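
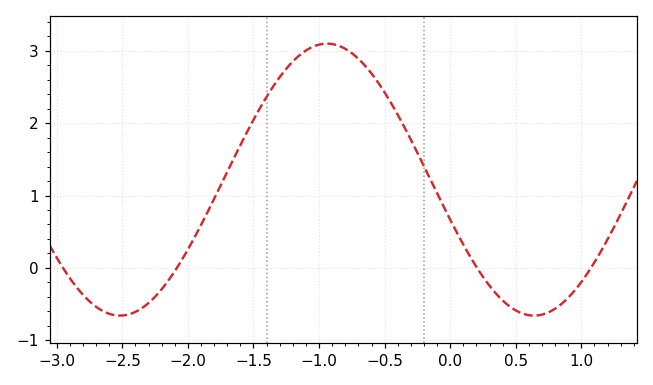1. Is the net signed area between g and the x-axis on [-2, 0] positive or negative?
positive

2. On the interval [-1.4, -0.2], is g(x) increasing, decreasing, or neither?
neither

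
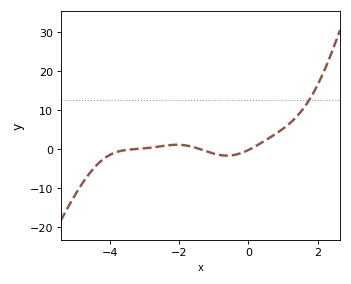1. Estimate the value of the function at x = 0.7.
3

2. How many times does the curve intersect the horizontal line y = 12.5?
1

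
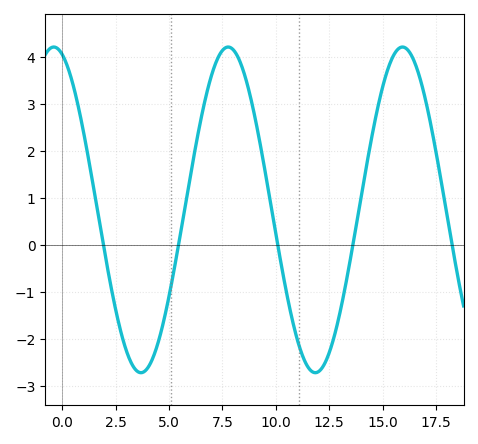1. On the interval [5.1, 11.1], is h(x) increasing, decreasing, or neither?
neither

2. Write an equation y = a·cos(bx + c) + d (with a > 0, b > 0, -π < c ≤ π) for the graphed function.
y = 3.46cos(0.77x + 0.3) + 0.75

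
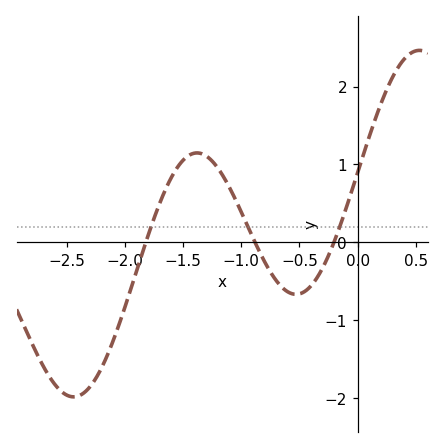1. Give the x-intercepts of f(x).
-1.8, -0.9, -0.2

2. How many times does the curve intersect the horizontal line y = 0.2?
3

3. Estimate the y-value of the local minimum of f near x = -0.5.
-0.7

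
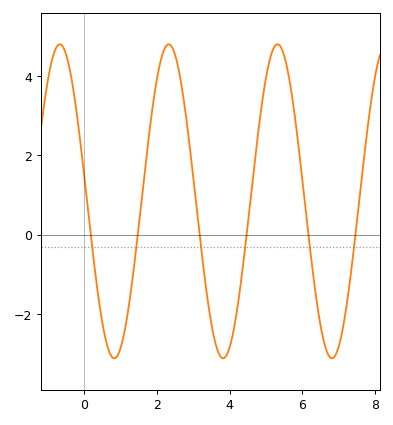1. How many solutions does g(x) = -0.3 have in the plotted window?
6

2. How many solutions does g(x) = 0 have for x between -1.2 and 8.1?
6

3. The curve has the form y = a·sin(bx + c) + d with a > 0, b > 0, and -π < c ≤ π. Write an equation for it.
y = 3.96sin(2.1x + 3) + 0.84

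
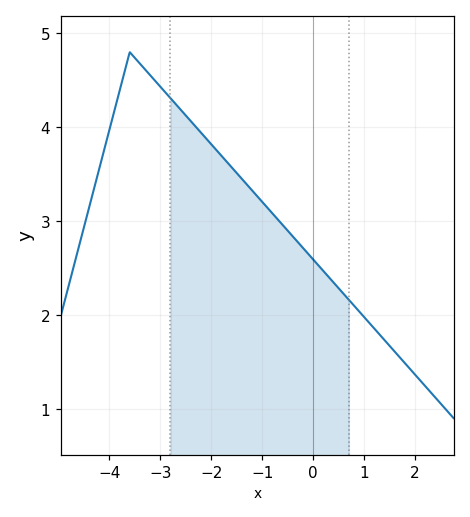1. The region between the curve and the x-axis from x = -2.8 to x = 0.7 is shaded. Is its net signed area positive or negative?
positive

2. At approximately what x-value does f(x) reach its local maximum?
-3.6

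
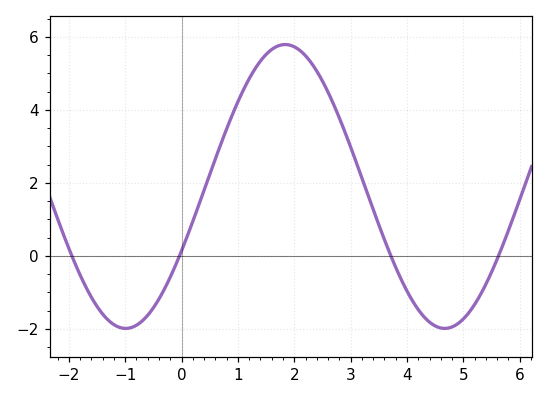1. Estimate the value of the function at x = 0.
0.136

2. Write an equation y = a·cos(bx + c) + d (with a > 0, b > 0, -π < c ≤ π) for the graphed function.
y = 3.89cos(1.11x - 2.04) + 1.9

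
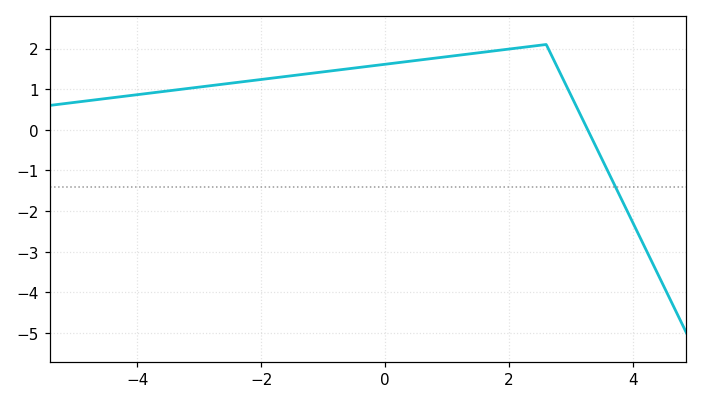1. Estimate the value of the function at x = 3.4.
-0.4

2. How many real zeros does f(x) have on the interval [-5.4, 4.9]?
1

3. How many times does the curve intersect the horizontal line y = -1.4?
1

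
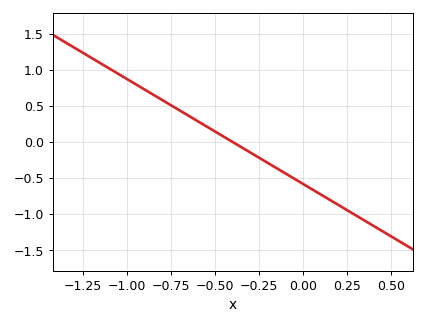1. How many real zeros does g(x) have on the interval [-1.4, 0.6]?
1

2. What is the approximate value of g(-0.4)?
0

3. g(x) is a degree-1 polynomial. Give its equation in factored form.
y = -1.45(x + 0.4)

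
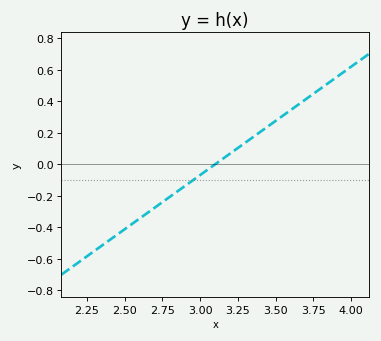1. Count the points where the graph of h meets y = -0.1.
1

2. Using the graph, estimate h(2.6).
-0.34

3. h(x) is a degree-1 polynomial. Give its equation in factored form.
y = 0.69(x - 3.1)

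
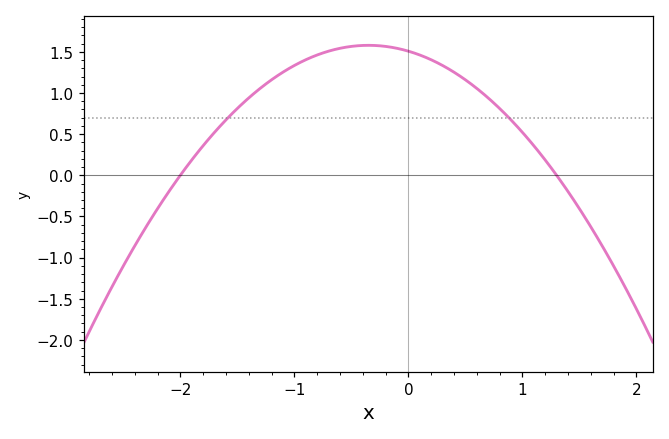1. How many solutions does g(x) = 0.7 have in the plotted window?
2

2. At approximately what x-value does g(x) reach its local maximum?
-0.35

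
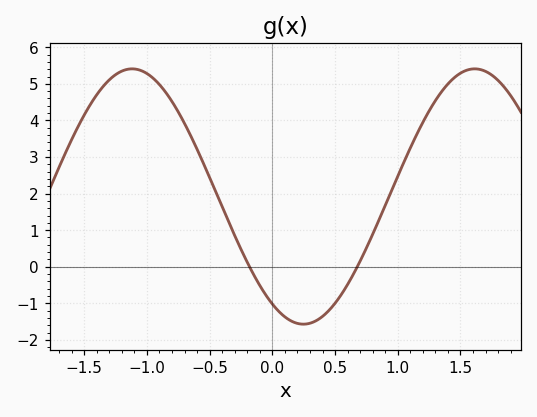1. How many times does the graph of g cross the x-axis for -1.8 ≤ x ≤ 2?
2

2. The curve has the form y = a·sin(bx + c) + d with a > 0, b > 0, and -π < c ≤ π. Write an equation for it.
y = 3.49sin(2.3x - 2.1) + 1.92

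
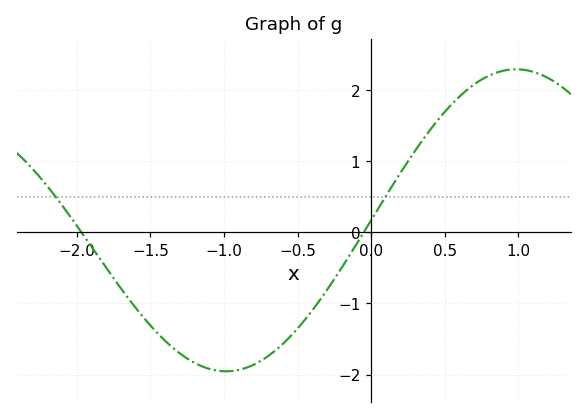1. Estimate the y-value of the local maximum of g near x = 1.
2.29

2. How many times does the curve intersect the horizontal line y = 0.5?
2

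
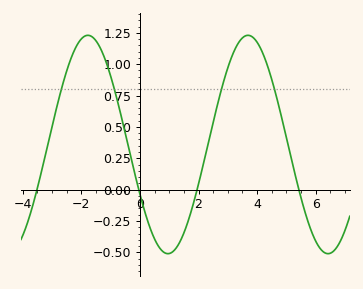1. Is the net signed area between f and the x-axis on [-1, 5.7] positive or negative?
positive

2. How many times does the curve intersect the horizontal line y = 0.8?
4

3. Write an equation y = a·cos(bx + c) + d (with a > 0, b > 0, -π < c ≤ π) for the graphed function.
y = 0.87cos(1.1x + 2) + 0.36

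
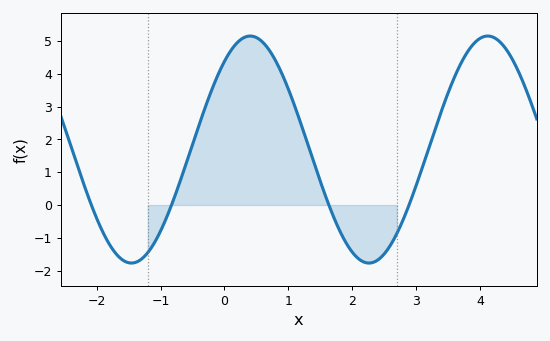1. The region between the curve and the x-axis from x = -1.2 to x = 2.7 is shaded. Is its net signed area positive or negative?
positive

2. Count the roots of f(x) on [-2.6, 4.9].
4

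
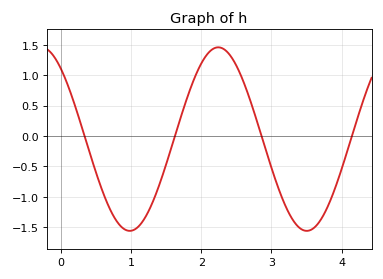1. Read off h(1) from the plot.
-1.56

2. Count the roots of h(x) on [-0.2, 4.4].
4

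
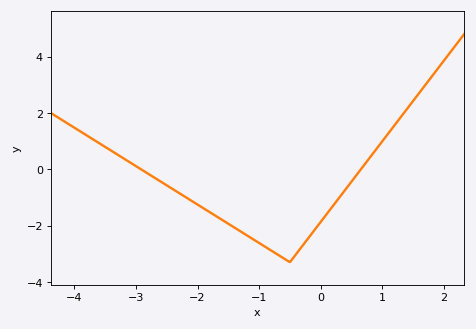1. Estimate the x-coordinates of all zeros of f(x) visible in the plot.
-2.92, 0.652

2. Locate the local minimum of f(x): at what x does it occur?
-0.5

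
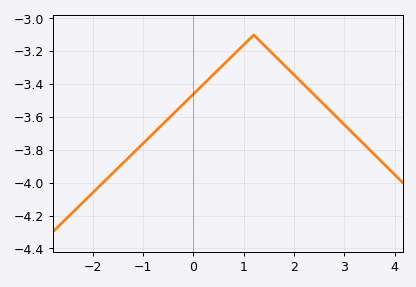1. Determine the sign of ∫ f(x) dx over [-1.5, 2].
negative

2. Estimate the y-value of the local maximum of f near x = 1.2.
-3.1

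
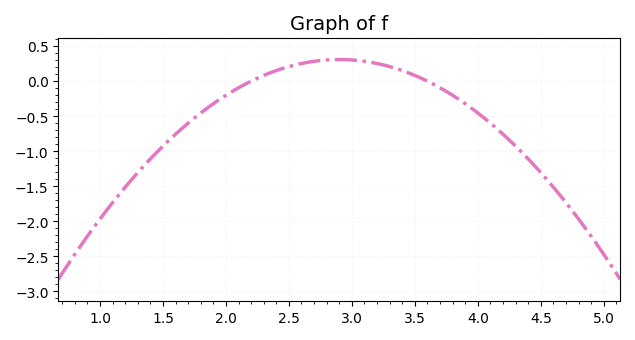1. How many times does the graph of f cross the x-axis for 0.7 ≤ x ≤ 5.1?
2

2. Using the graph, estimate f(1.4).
-1.11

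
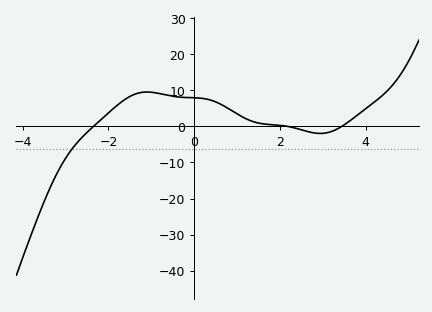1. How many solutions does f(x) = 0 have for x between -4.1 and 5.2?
3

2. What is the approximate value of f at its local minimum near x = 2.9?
-1.98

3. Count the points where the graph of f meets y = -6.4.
1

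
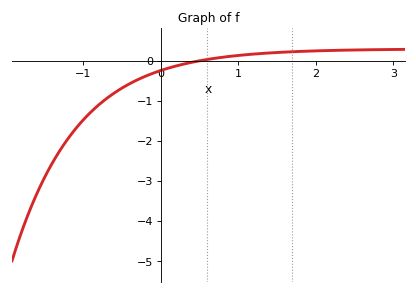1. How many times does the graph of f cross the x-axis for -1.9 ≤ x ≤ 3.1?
1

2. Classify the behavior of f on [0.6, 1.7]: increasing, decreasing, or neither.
increasing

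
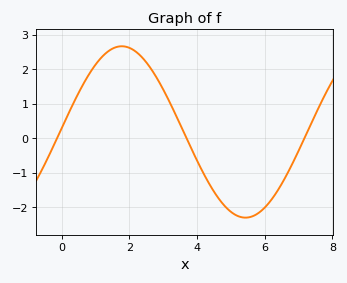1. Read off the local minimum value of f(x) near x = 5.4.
-2.31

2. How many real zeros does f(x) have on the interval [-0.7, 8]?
3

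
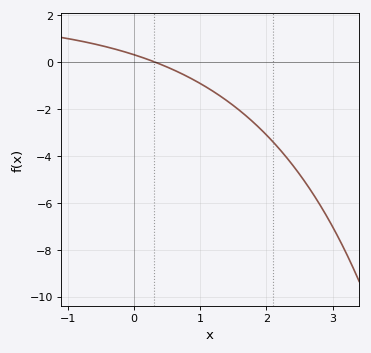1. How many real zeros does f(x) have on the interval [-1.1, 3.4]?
1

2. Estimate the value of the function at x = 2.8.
-6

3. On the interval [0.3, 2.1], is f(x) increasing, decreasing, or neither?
decreasing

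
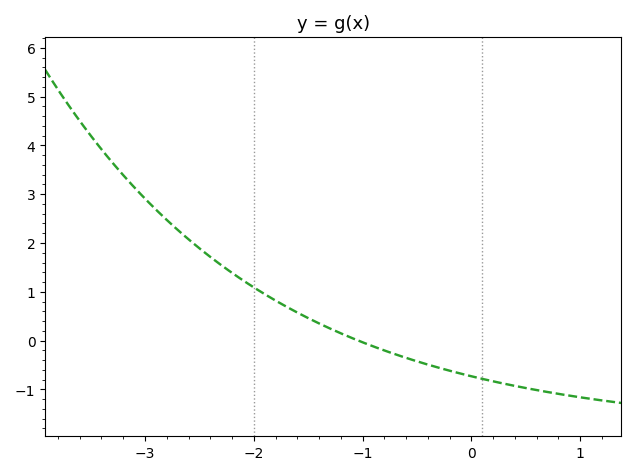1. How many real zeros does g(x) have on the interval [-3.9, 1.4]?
1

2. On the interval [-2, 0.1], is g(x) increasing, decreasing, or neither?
decreasing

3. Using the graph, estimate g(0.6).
-1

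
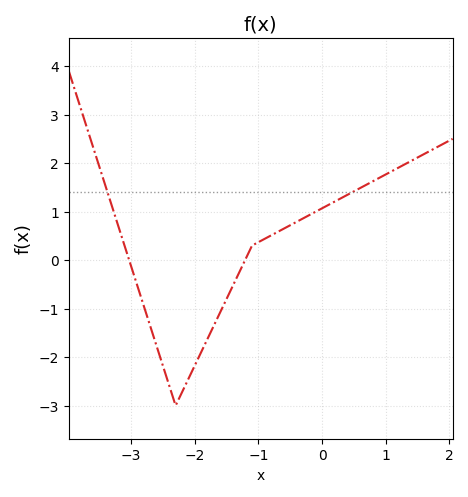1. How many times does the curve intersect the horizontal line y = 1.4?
2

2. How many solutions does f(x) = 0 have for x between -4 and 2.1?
2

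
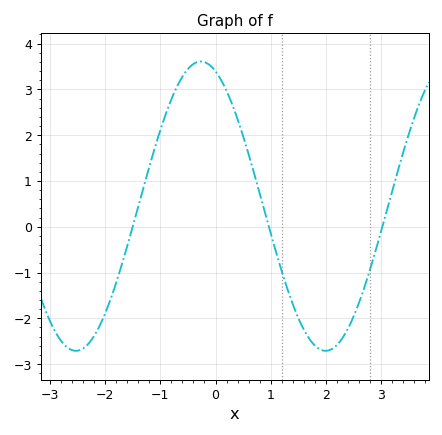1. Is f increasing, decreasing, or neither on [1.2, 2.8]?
neither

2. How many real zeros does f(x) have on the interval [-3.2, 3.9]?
3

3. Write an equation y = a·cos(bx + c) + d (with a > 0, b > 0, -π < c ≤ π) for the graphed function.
y = 3.16cos(1.39x + 0.372) + 0.45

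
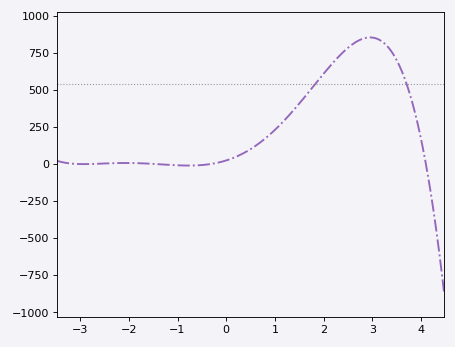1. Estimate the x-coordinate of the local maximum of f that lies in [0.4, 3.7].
2.95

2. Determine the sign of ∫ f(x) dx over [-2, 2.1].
positive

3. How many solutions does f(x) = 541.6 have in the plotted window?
2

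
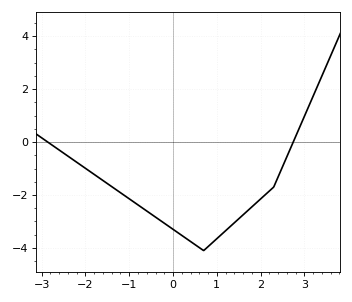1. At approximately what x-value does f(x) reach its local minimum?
0.7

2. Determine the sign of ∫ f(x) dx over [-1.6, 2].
negative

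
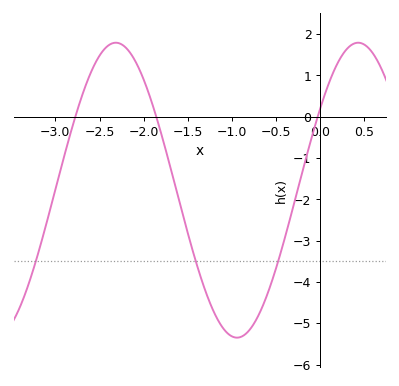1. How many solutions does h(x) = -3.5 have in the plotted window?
3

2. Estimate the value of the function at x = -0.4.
-2.92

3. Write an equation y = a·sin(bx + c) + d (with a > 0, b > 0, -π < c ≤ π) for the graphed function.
y = 3.57sin(2.29x + 0.59) - 1.78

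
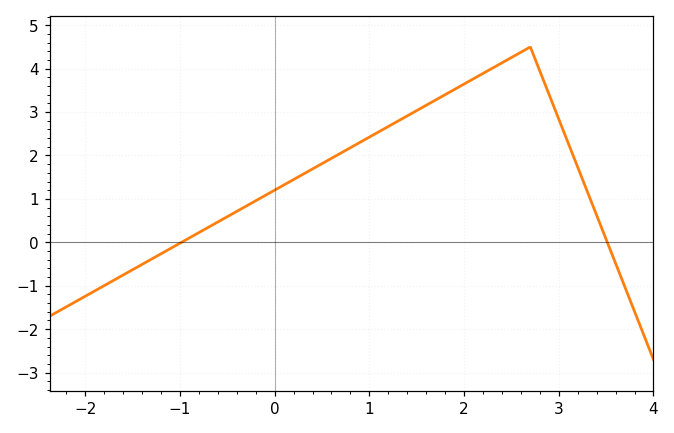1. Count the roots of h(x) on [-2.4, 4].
2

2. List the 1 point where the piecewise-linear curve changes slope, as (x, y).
(2.7, 4.5)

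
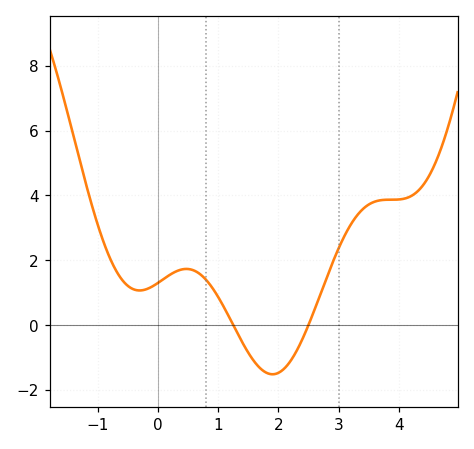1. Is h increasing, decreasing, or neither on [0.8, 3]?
neither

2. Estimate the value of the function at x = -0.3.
1.07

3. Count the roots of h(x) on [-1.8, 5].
2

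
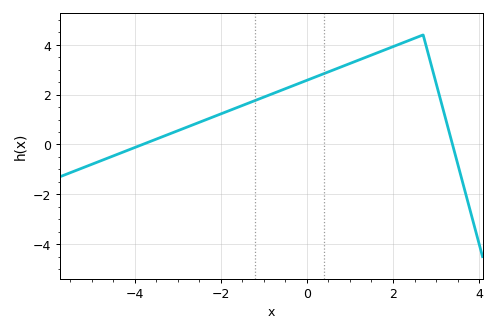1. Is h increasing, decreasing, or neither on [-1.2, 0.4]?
increasing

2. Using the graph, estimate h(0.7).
3.05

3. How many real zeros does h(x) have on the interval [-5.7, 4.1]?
2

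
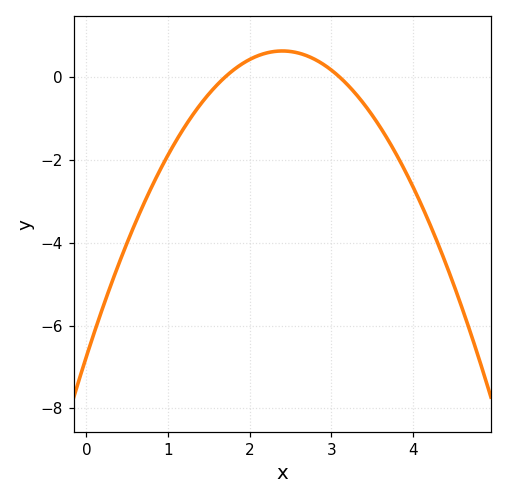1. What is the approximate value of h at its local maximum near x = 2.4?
0.6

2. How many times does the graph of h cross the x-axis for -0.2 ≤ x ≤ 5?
2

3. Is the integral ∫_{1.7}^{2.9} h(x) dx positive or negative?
positive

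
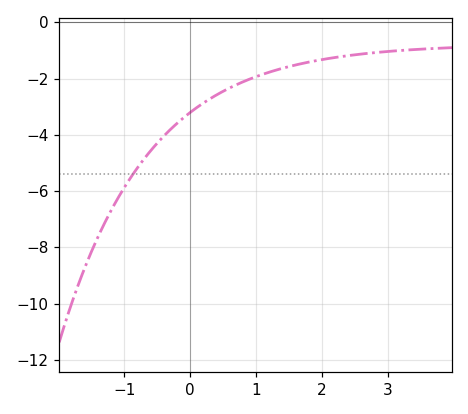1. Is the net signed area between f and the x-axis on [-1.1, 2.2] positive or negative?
negative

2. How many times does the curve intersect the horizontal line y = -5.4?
1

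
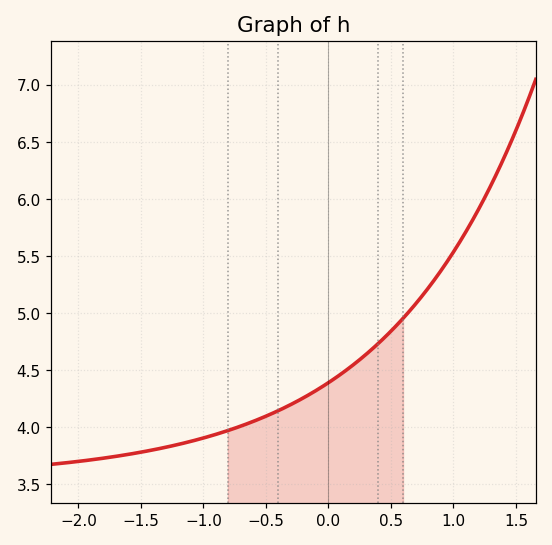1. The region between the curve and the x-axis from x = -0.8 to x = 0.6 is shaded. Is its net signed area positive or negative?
positive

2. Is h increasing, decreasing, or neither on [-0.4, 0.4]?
increasing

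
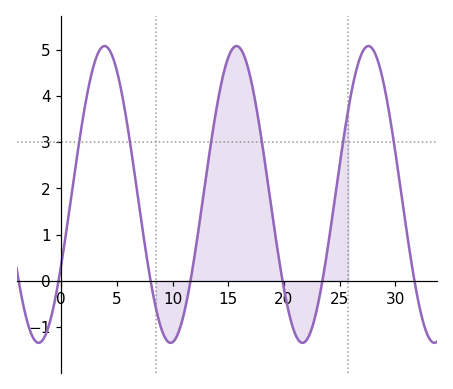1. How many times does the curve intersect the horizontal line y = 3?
6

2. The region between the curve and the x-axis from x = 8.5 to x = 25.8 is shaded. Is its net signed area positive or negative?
positive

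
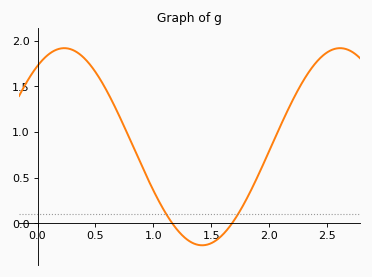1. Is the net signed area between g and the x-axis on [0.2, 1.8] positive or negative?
positive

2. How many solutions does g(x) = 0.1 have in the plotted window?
2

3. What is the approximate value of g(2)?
0.795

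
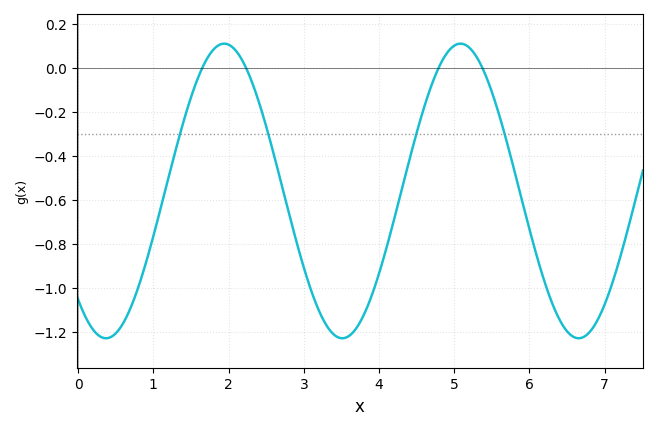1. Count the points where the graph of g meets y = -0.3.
4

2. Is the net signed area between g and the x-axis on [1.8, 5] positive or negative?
negative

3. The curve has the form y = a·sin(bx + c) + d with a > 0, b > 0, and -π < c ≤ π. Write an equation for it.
y = 0.67sin(2x - 2.3) - 0.56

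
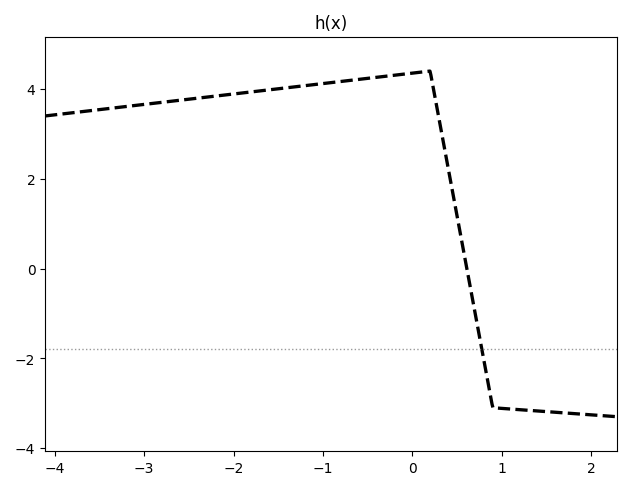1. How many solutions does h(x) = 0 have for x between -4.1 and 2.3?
1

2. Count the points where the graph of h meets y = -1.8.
1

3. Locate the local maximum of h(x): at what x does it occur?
0.199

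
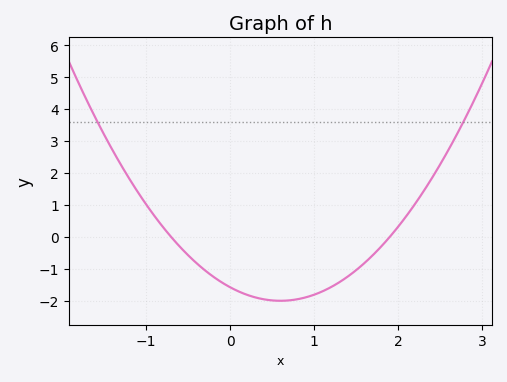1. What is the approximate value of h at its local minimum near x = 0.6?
-2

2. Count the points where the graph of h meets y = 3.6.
2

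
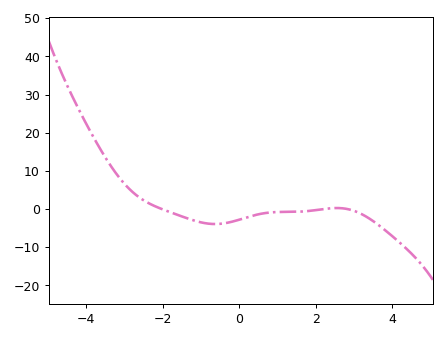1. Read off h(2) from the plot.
-0.258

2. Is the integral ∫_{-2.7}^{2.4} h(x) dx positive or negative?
negative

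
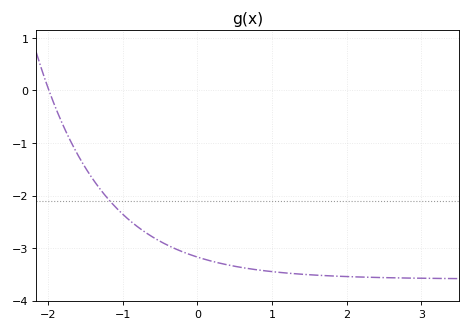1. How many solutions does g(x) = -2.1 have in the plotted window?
1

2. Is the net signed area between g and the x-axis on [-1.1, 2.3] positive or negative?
negative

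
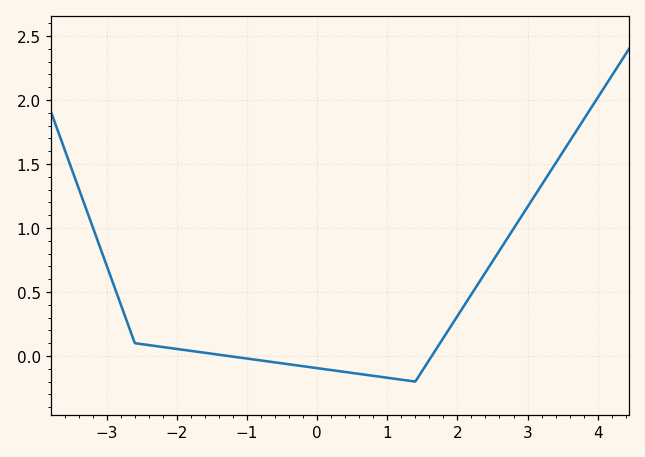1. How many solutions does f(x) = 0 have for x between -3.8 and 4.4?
2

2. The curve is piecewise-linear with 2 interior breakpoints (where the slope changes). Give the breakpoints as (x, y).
(-2.6, 0.1); (1.4, -0.2)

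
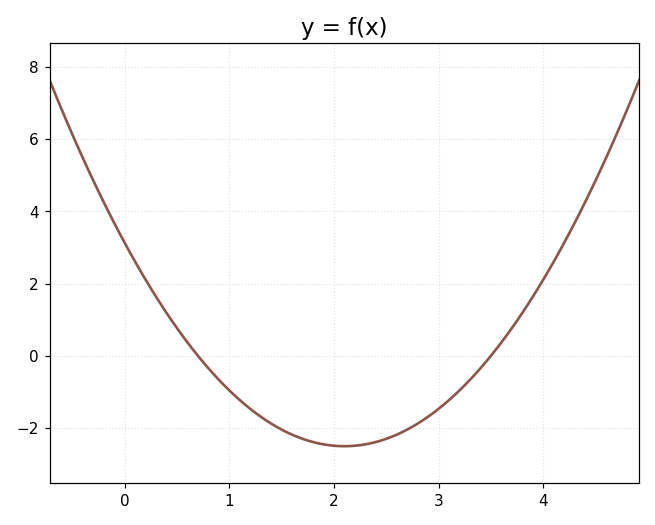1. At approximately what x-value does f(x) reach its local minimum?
2.1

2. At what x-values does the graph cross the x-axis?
0.7, 3.5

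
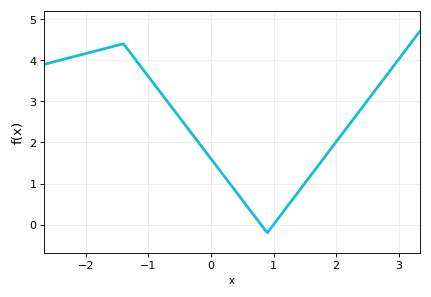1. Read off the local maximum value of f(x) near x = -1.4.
4.4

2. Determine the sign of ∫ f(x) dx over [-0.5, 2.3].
positive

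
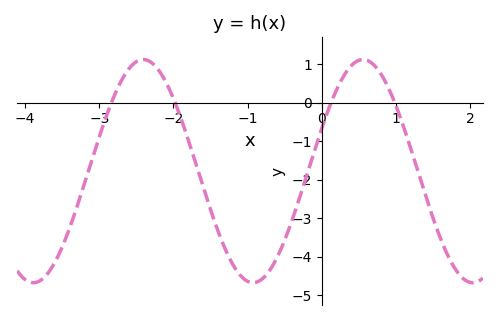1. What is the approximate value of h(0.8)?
0.742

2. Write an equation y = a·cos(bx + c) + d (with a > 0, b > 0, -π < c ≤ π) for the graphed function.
y = 2.9cos(2.12x - 1.18) - 1.78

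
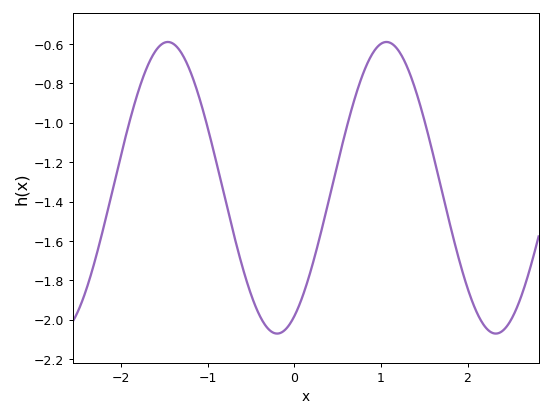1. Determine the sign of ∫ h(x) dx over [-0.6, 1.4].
negative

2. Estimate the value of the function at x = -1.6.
-0.635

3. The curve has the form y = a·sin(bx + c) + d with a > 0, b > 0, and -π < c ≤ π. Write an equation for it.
y = 0.74sin(2.49x - 1.08) - 1.33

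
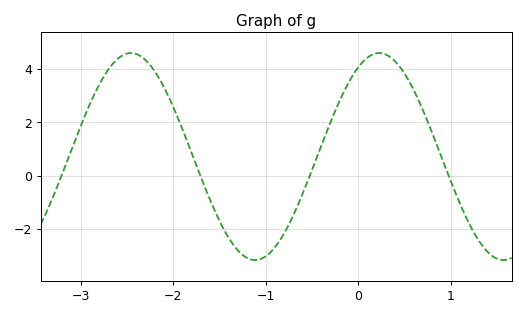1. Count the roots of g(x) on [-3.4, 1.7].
4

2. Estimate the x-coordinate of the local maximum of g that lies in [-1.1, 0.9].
0.227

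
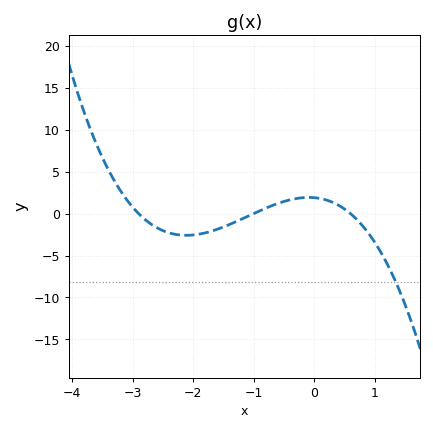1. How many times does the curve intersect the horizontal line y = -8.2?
1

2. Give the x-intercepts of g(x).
-2.9, -1, 0.6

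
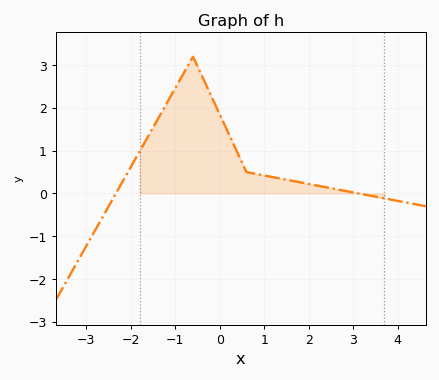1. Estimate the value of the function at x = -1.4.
1.7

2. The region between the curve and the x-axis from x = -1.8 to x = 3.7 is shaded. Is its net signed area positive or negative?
positive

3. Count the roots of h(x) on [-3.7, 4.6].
2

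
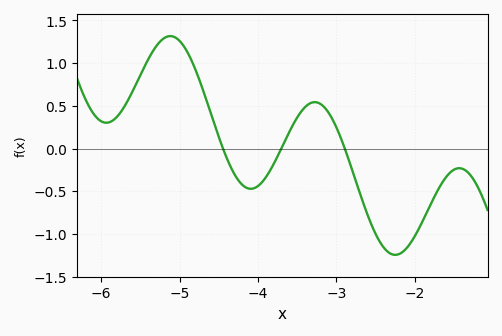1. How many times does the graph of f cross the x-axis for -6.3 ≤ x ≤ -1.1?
3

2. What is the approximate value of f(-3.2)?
0.5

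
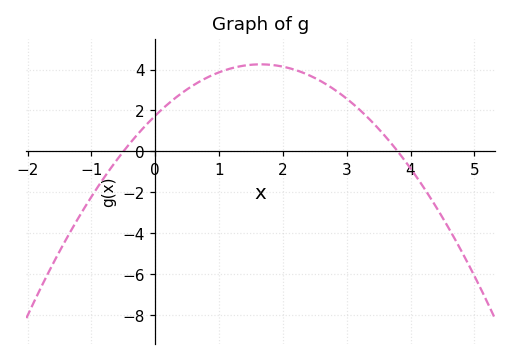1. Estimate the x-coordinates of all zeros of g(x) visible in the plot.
-0.5, 3.8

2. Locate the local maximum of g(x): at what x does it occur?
1.6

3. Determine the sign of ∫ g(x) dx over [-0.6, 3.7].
positive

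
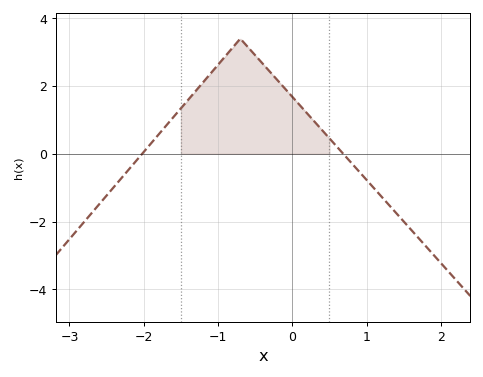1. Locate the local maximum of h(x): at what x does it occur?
-0.7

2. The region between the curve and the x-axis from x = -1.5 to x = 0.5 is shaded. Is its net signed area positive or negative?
positive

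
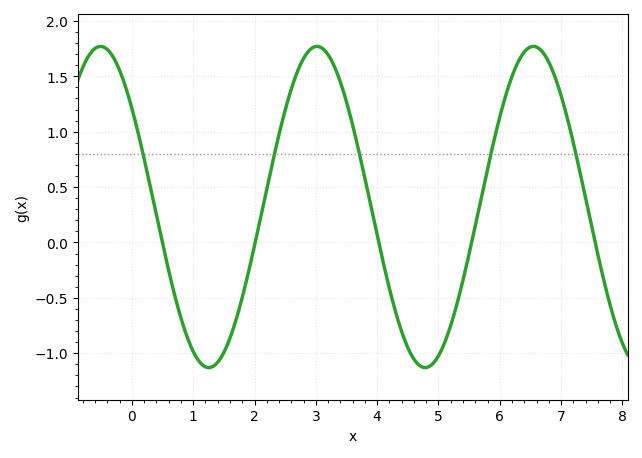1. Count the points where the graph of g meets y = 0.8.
5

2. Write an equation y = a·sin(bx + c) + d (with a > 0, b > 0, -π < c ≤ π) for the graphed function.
y = 1.45sin(1.8x + 2.5) + 0.32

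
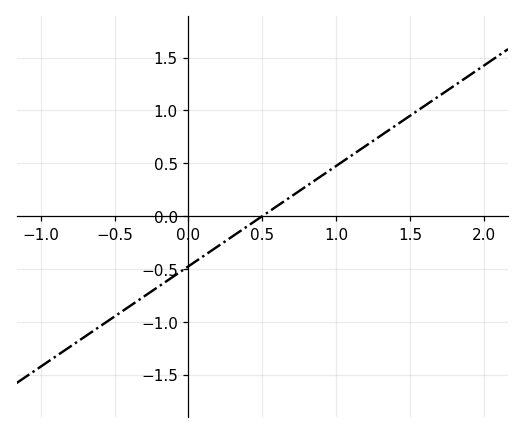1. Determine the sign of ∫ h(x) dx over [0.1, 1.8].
positive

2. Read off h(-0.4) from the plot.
-0.85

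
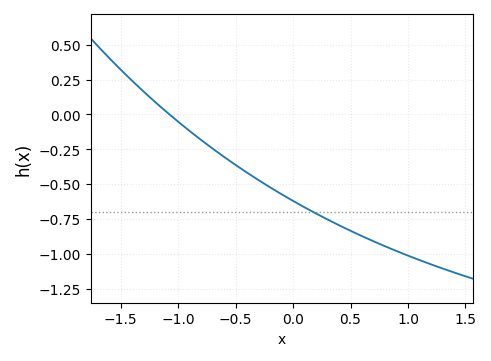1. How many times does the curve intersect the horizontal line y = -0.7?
1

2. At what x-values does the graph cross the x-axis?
-1.05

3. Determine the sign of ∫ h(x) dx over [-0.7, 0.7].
negative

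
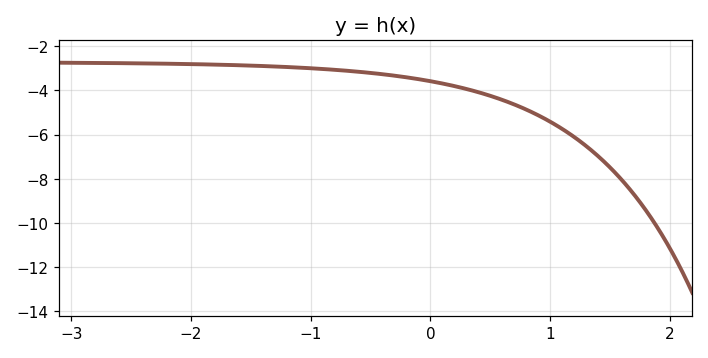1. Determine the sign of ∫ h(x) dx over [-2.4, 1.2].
negative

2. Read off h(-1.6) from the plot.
-2.87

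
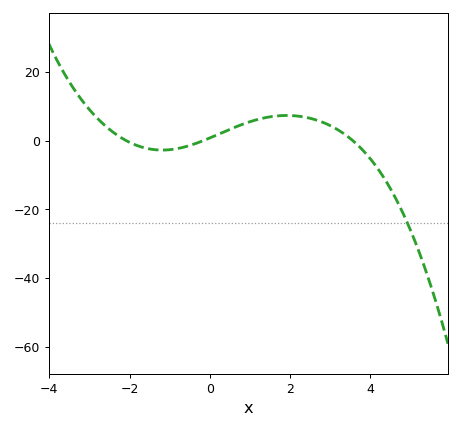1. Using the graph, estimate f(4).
-6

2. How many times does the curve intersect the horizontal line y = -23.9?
1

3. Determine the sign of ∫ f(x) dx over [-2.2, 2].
positive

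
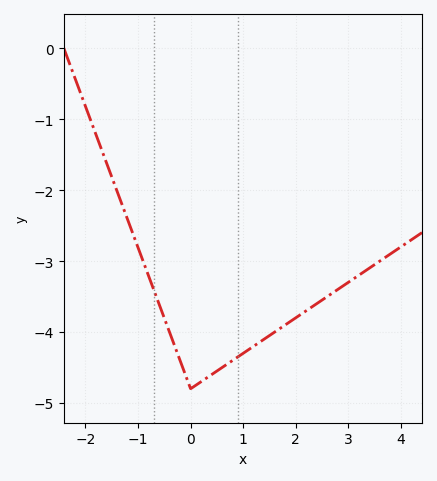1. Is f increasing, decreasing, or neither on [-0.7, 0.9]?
neither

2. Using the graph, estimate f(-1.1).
-2.61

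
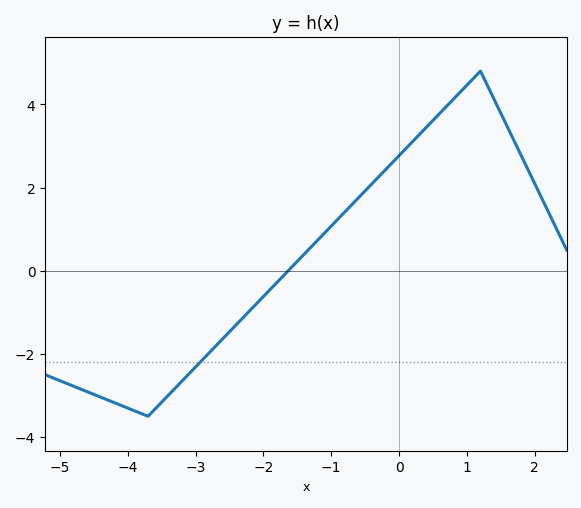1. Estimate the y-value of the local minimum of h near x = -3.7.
-3.4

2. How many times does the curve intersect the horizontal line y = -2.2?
1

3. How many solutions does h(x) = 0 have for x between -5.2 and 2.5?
1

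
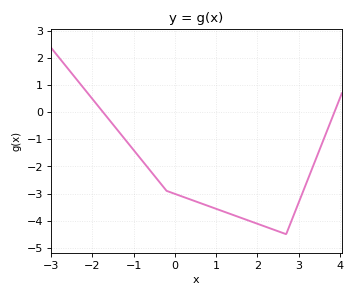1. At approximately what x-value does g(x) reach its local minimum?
2.7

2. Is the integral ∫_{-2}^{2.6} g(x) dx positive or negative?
negative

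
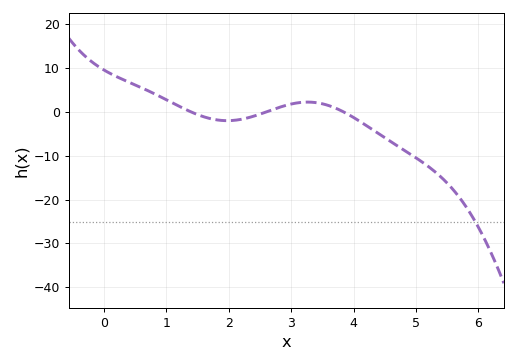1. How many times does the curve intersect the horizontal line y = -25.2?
1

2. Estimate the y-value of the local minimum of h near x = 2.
-2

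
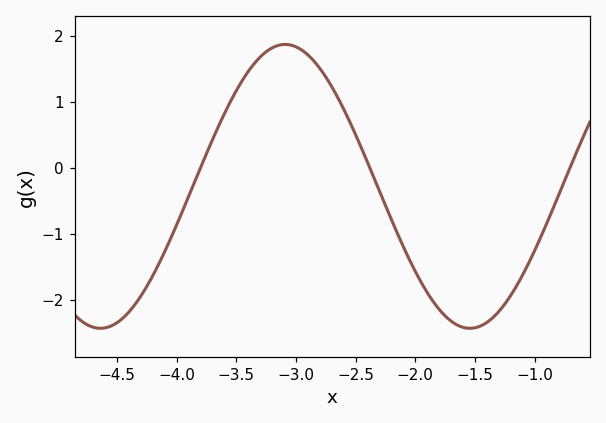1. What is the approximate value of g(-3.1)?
1.87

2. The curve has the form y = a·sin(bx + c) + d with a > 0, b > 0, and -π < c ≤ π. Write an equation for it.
y = 2.15sin(2.03x + 1.56) - 0.28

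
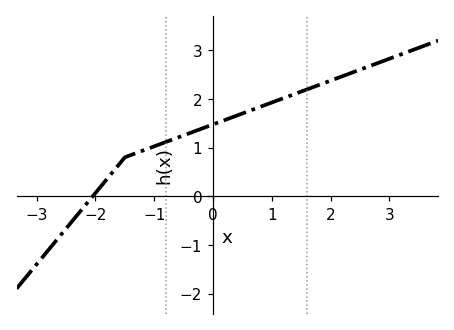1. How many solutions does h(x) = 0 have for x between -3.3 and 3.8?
1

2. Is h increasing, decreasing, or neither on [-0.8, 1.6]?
increasing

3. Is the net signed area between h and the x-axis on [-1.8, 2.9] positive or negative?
positive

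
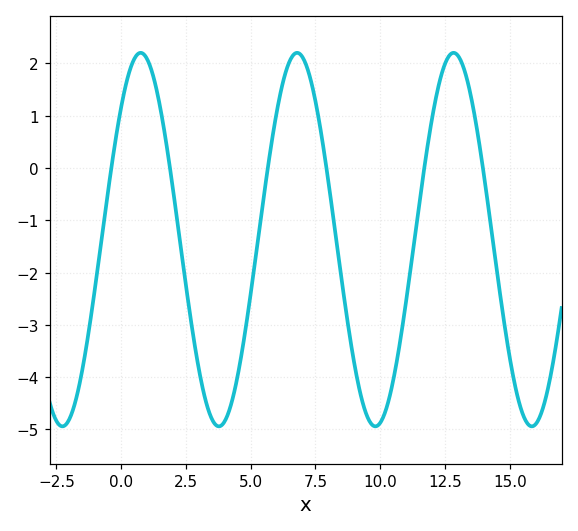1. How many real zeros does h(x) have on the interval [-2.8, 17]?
6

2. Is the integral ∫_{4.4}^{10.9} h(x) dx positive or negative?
negative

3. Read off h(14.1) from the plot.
-0.5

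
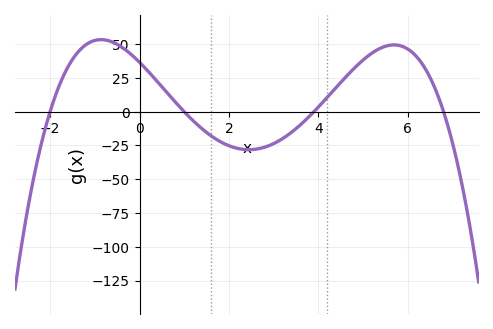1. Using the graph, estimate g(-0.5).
50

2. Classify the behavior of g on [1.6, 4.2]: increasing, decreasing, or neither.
neither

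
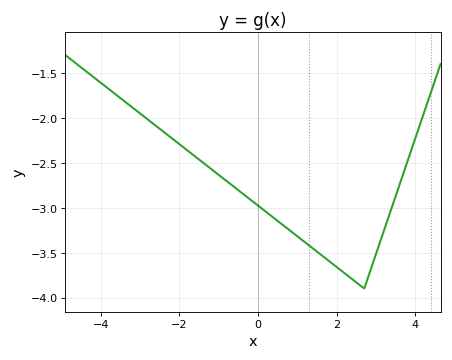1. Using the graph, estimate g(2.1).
-3.69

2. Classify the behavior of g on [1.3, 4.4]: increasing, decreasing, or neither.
neither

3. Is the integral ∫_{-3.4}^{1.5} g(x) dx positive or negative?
negative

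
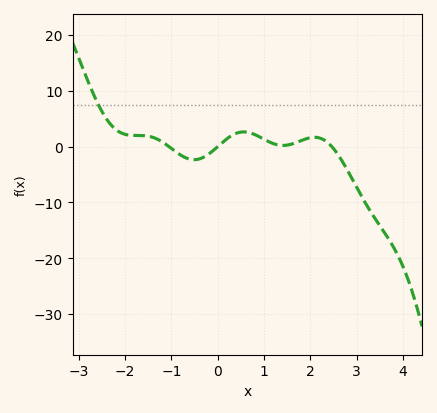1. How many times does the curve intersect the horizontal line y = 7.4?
1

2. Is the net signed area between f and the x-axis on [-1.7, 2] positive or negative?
positive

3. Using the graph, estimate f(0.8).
2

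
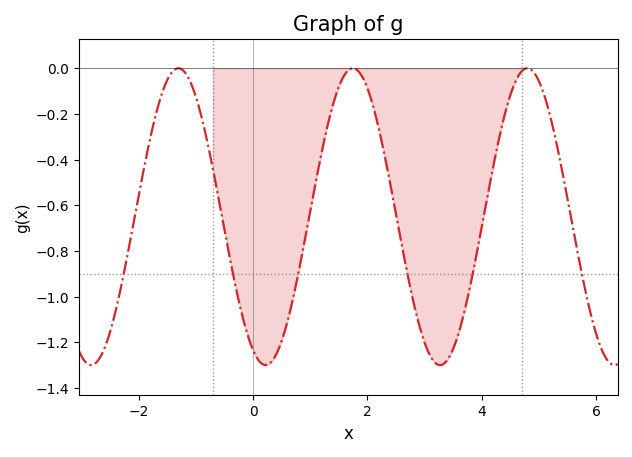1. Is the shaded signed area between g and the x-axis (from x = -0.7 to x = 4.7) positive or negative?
negative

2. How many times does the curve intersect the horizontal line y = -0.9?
6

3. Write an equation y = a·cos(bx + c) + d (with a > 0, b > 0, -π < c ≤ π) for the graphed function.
y = 0.65cos(2.06x + 2.69) - 0.65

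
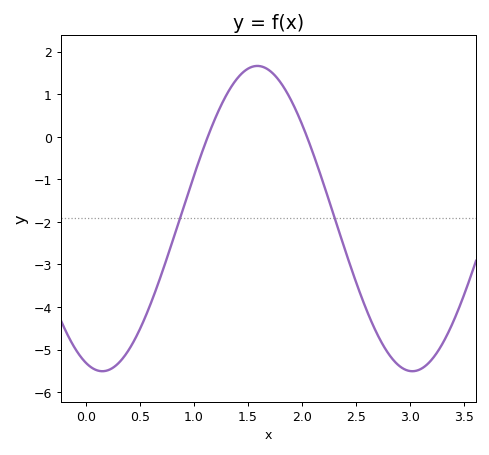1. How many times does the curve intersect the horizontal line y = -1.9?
2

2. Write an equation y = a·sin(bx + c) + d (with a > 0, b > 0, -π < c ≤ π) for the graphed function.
y = 3.59sin(2.19x - 1.91) - 1.92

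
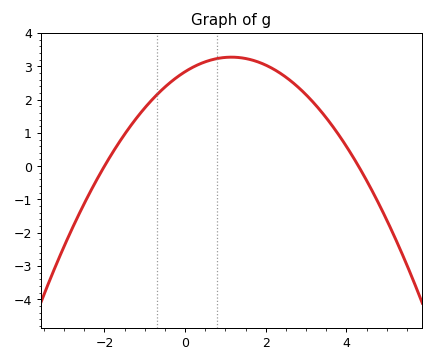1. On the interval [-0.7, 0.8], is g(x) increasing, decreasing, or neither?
increasing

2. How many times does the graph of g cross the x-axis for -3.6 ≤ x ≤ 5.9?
2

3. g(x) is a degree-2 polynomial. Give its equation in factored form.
y = -0.33(x + 2)(x - 4.3)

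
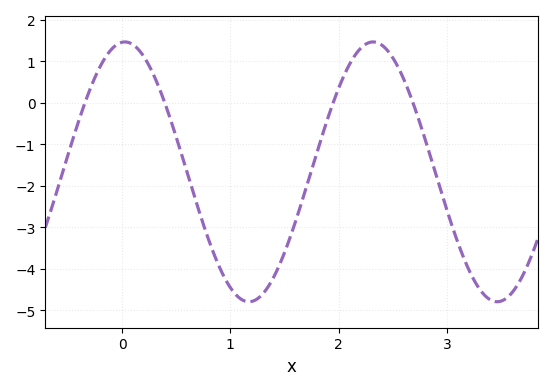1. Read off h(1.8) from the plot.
-1.2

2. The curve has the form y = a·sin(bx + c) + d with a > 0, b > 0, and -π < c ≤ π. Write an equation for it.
y = 3.13sin(2.74x + 1.5) - 1.67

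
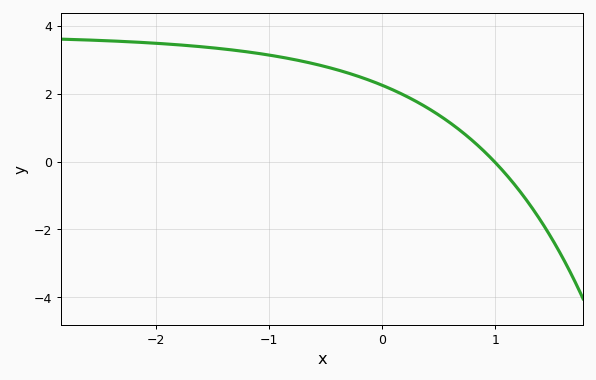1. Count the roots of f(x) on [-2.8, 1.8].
1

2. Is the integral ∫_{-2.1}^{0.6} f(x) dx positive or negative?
positive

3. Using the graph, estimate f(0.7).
0.8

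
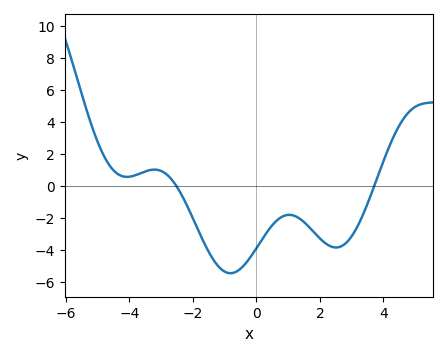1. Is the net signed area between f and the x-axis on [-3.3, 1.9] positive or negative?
negative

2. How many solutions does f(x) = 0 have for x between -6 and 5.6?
2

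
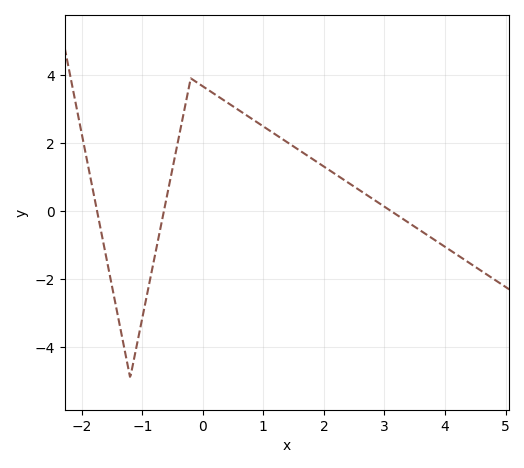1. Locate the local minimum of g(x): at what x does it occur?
-1.2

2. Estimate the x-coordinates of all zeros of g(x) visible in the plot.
-1.7, -0.6, 3.1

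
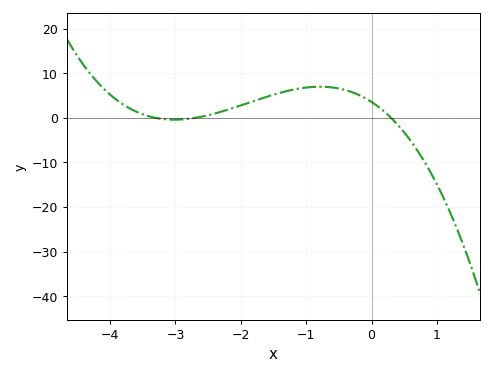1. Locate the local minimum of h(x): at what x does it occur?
-3.01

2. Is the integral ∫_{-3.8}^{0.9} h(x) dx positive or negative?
positive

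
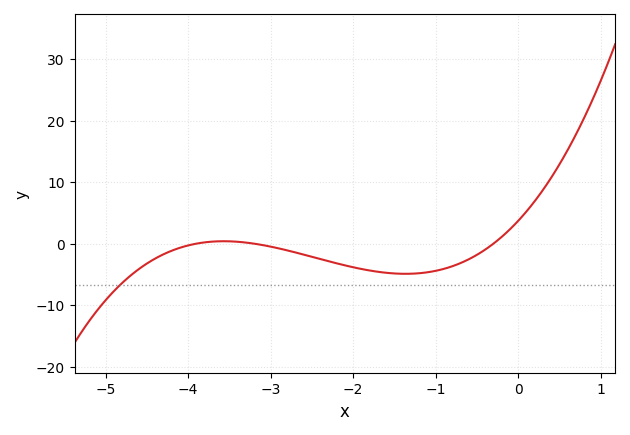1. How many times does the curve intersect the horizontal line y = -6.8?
1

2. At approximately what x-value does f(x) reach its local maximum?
-3.57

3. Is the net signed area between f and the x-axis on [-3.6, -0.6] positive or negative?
negative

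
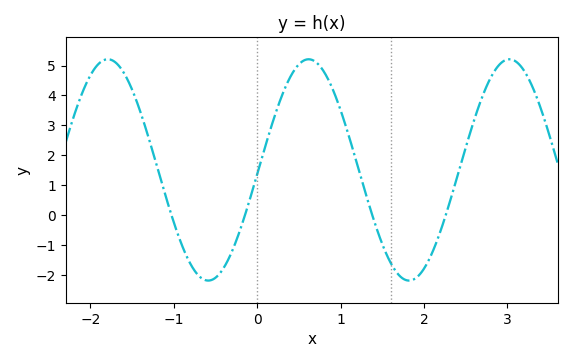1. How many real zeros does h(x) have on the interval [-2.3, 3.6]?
4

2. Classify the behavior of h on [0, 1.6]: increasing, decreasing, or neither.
neither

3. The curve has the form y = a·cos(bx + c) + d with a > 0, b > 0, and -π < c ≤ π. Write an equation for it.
y = 3.7cos(2.6x - 1.6) + 1.51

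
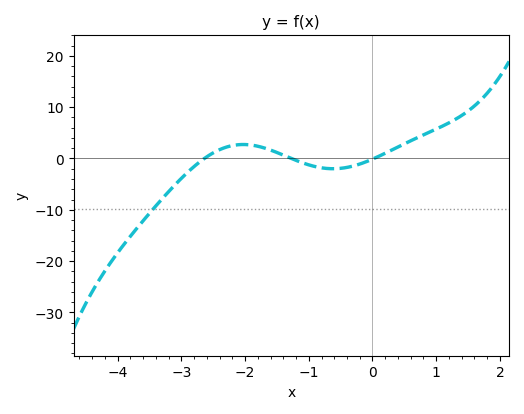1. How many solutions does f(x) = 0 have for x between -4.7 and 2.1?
3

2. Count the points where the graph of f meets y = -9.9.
1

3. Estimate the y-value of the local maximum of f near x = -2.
3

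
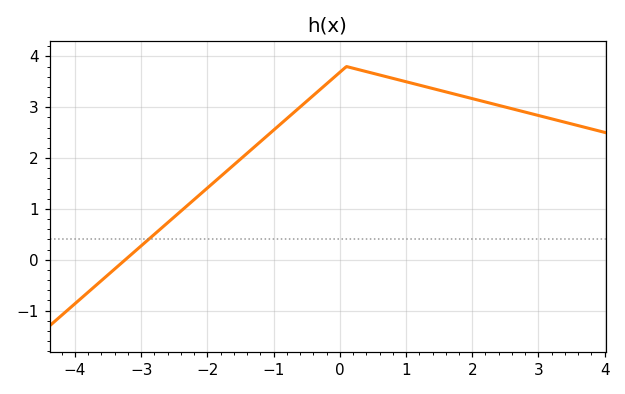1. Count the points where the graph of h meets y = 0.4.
1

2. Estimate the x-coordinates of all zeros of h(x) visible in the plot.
-3.24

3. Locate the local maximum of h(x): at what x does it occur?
0.102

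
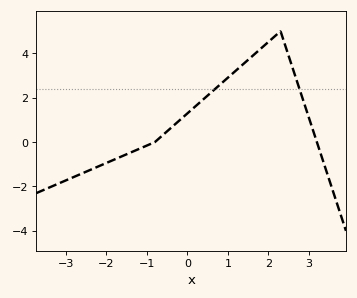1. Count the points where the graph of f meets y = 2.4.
2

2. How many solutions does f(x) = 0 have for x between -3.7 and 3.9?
2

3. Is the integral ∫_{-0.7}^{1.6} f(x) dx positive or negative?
positive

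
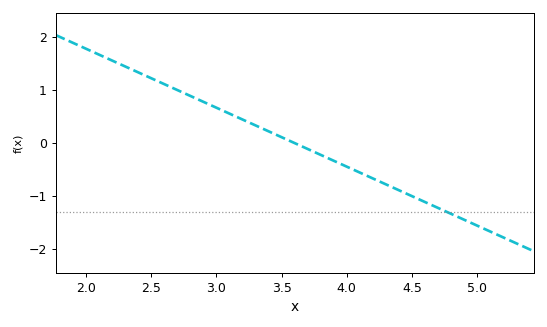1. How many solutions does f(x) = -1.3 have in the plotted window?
1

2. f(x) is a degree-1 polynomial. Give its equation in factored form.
y = -1.11(x - 3.6)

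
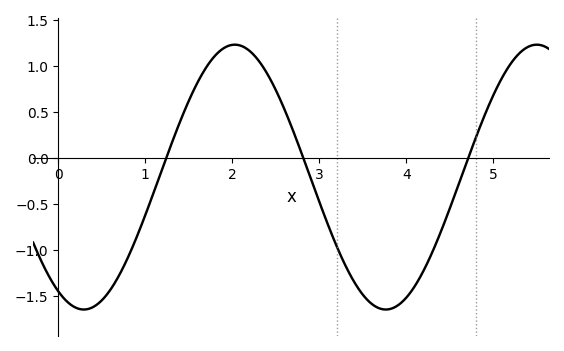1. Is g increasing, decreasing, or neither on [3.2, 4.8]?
neither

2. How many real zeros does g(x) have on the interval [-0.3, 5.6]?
3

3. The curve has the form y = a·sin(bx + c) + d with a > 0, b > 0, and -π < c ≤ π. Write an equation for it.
y = 1.44sin(1.81x - 2.1) - 0.21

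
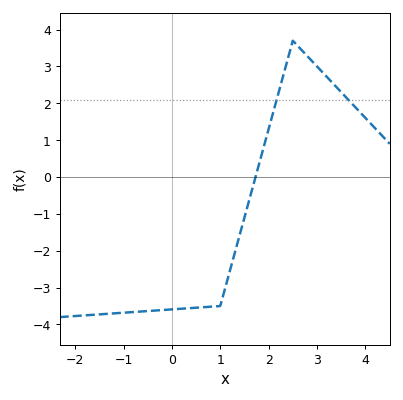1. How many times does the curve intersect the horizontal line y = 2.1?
2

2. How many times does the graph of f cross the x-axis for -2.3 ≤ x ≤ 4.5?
1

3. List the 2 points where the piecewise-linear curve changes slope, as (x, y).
(1, -3.5); (2.5, 3.7)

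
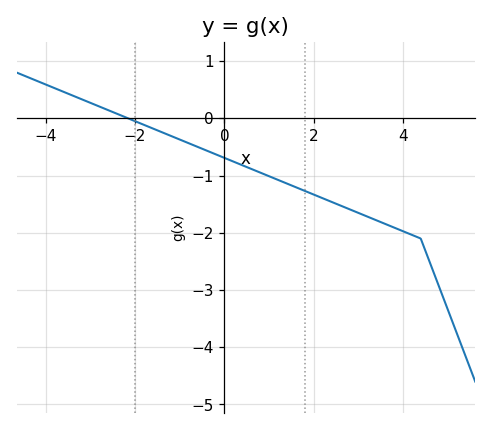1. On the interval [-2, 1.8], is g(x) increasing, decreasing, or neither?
decreasing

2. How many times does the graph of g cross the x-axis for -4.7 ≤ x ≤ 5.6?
1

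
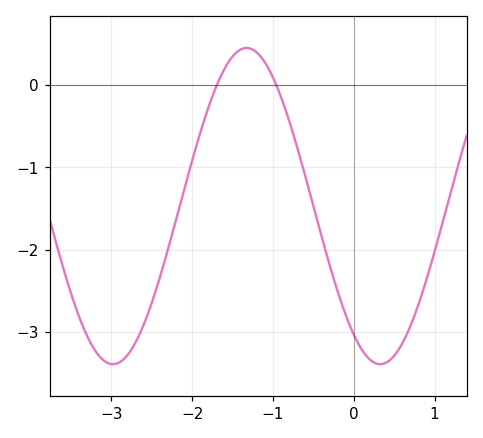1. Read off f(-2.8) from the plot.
-3.28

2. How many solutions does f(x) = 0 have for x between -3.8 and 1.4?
2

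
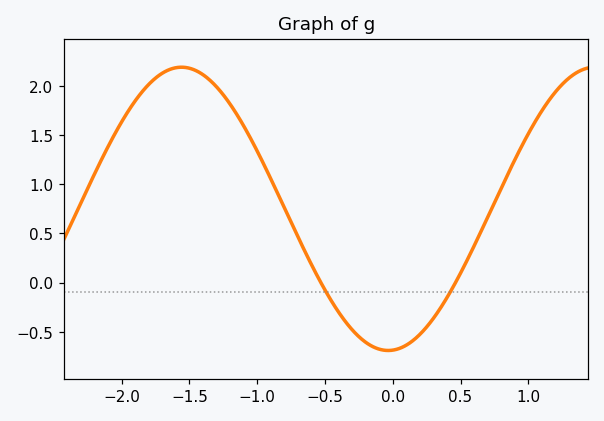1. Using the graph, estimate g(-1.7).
2.13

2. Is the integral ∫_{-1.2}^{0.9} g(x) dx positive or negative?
positive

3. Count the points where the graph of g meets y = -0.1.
2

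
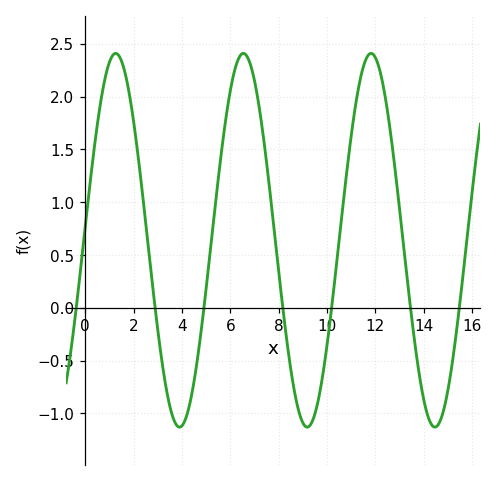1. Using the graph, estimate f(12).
2.35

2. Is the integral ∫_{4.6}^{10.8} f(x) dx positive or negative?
positive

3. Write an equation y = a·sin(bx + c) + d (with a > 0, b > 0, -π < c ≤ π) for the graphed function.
y = 1.77sin(1.2x + 0.07) + 0.64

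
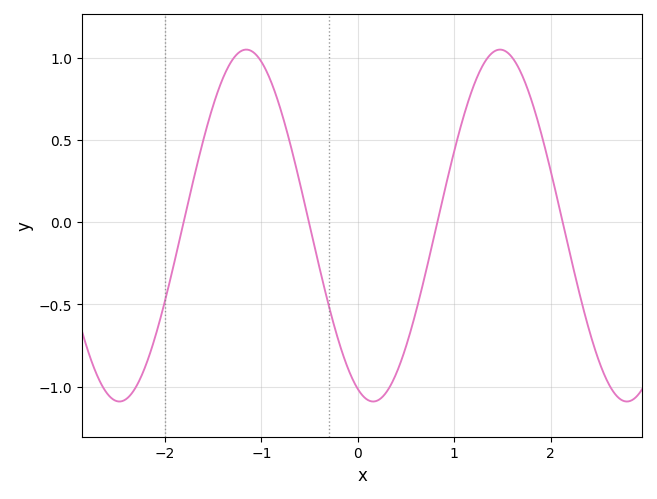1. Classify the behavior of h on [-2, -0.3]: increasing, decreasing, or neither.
neither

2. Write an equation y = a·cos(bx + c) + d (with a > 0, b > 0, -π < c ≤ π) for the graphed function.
y = 1.07cos(2.4x + 2.8) - 0.02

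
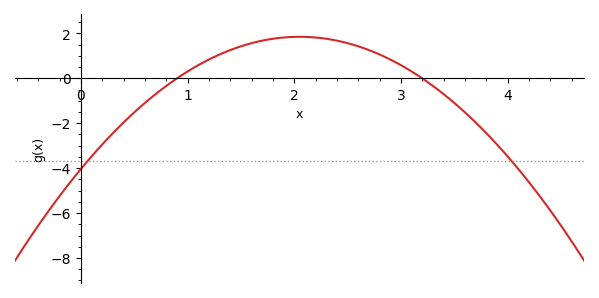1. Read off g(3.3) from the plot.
-0.336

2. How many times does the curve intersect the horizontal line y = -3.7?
2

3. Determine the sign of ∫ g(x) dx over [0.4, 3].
positive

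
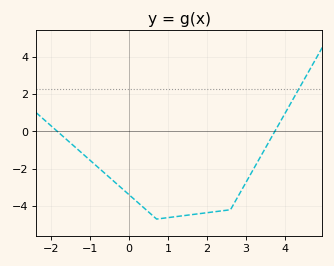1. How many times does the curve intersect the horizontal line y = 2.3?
1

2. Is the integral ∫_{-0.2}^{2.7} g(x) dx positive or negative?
negative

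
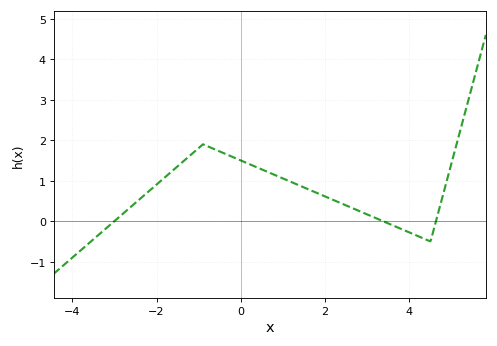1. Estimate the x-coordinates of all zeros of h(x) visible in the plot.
-3, 3.4, 4.6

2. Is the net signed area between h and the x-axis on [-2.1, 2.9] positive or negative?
positive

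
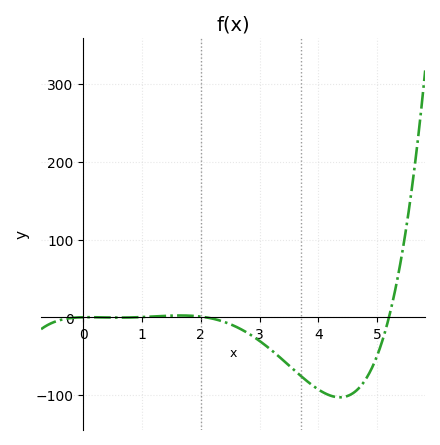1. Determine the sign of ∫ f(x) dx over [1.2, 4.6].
negative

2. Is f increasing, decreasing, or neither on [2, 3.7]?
decreasing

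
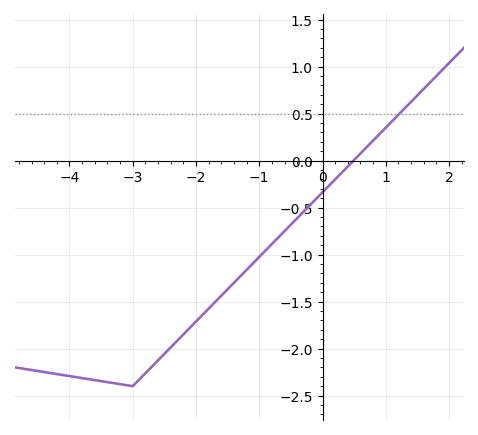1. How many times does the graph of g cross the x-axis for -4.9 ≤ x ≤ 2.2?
1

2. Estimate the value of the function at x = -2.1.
-1.8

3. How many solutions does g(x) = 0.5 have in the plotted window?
1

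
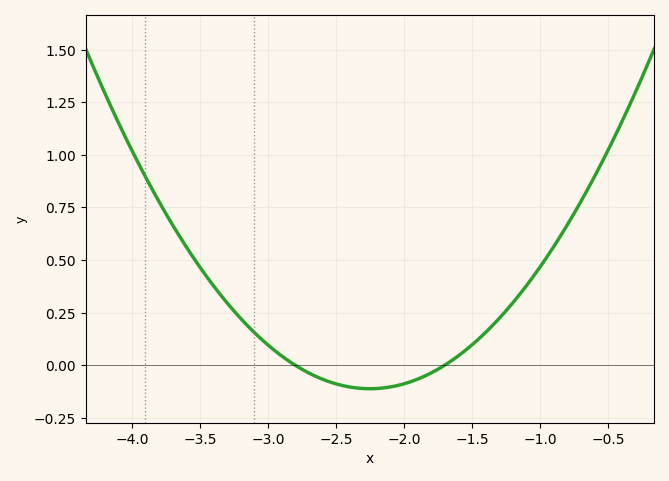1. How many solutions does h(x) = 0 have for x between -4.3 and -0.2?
2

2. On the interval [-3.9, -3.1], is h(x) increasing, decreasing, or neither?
decreasing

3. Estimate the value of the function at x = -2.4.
-0.104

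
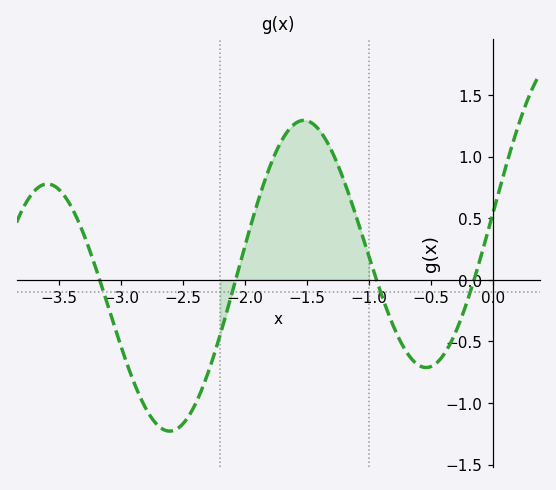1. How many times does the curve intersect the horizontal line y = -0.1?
4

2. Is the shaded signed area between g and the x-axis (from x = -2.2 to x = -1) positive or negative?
positive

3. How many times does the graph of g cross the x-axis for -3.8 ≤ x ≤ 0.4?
4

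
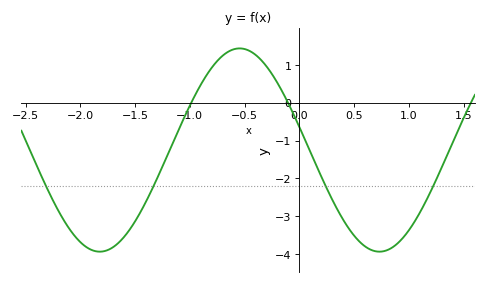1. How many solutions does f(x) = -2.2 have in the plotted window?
4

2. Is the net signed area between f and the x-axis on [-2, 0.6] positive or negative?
negative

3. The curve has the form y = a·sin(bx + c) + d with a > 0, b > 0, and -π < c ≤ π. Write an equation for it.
y = 2.69sin(2.5x + 2.9) - 1.25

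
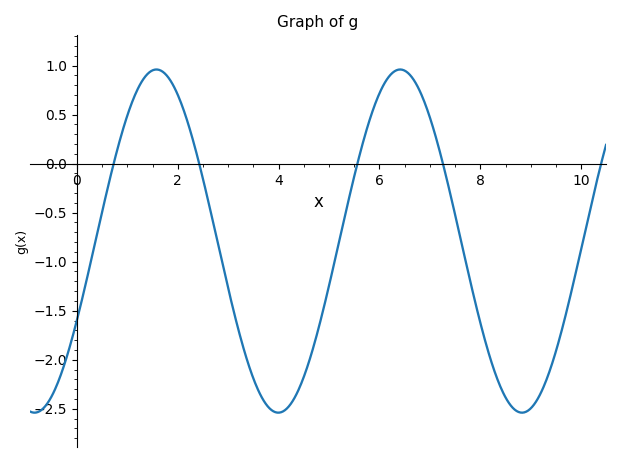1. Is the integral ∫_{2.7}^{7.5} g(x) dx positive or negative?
negative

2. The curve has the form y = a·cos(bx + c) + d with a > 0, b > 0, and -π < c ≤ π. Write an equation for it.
y = 1.75cos(1.3x - 2) - 0.79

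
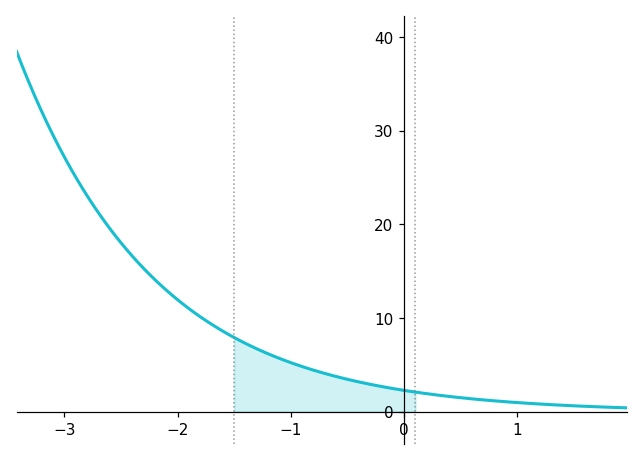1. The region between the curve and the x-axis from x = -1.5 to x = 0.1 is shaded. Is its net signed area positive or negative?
positive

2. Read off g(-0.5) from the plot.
3.44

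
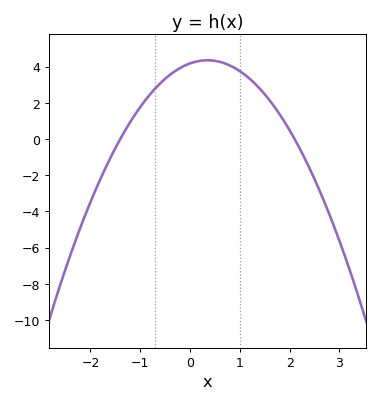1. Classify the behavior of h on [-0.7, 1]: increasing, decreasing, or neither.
neither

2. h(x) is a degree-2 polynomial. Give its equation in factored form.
y = -1.42(x + 1.4)(x - 2.1)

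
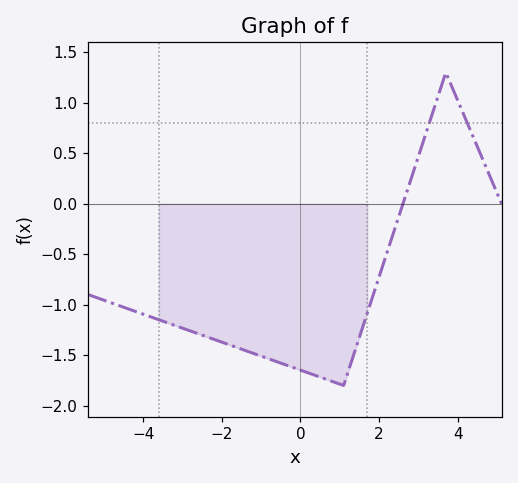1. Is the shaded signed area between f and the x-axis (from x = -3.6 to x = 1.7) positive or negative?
negative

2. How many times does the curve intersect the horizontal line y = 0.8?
2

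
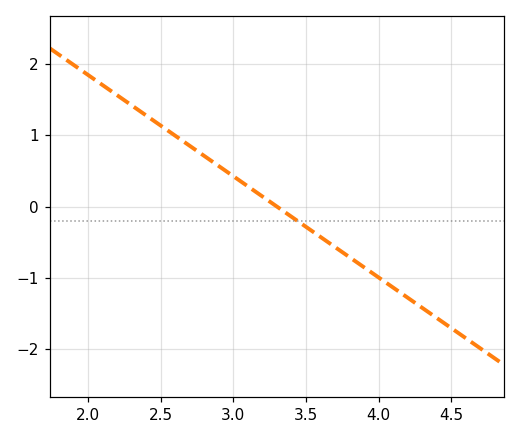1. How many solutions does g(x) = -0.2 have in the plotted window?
1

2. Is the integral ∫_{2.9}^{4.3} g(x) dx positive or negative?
negative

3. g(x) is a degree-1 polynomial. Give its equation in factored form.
y = -1.42(x - 3.3)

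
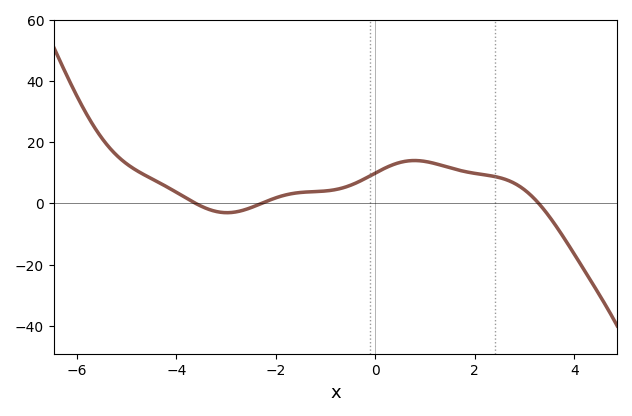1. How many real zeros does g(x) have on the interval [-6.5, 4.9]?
3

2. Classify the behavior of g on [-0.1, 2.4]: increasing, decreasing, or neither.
neither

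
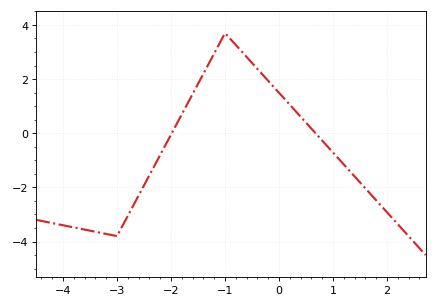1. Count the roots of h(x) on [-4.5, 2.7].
2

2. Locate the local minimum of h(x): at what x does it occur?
-3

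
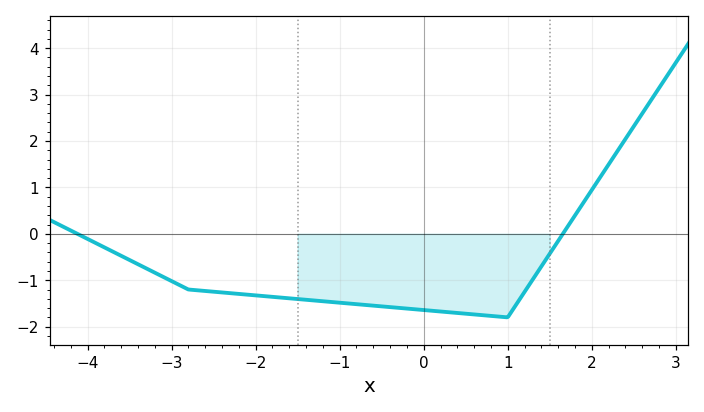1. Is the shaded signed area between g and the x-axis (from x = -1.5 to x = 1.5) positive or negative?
negative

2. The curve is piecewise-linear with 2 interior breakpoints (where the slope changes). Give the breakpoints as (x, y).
(-2.8, -1.2); (1, -1.8)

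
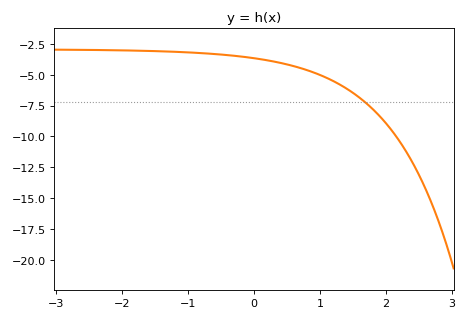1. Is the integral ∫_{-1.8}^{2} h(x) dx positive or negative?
negative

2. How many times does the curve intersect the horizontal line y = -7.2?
1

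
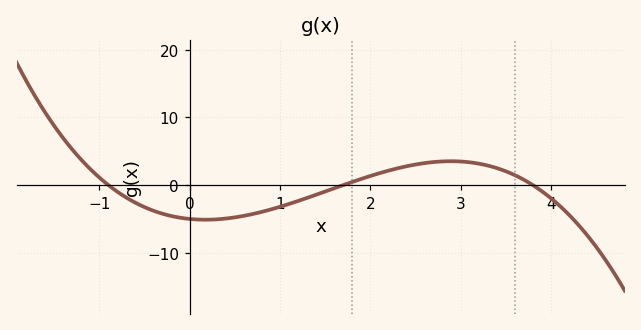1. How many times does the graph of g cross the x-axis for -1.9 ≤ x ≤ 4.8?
3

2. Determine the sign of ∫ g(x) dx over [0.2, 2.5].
negative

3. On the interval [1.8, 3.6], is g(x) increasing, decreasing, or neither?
neither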